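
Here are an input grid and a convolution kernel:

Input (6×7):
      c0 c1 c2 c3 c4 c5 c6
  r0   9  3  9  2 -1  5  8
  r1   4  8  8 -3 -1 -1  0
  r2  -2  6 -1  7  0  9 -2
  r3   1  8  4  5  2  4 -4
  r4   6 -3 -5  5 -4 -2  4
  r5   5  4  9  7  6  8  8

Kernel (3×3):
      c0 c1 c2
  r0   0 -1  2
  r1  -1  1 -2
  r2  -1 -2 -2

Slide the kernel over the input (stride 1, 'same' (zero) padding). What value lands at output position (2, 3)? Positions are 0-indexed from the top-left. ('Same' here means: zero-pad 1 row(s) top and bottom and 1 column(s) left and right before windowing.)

The receptive field on the zero-padded input at this output position is [8 -3 -1 / -1 7 0 / 4 5 2]. Elementwise product with the kernel and sum: -3·-1 + -1·2 + -1·-1 + 7·1 + 0·-2 + 4·-1 + 5·-2 + 2·-2.

-9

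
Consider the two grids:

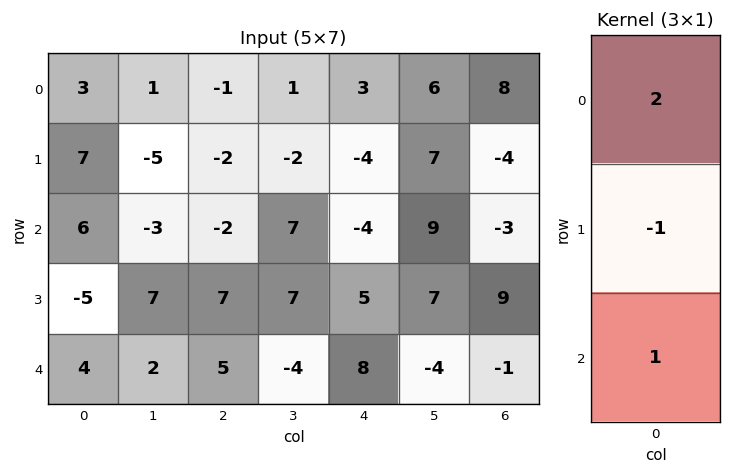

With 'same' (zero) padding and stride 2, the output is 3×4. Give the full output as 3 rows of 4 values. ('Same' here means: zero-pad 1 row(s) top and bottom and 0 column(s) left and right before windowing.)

4 -1 -7 -12
3 5 1 4
-14 9 2 19

Output[0,0]: The receptive field on the zero-padded input at this output position is [0 / 3 / 7]. Elementwise product with the kernel and sum: 0·2 + 3·-1 + 7·1.
Output[0,1]: The receptive field on the zero-padded input at this output position is [0 / -1 / -2]. Elementwise product with the kernel and sum: 0·2 + -1·-1 + -2·1.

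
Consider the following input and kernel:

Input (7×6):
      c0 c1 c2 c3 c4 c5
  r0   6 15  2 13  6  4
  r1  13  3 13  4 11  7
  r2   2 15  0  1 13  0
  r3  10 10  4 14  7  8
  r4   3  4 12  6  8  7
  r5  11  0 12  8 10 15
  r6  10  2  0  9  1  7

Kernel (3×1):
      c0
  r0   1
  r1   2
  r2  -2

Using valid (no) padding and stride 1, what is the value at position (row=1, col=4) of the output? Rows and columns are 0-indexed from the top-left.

23

The receptive field on the input at this output position is [11 / 13 / 7]. Elementwise product with the kernel and sum: 11·1 + 13·2 + 7·-2.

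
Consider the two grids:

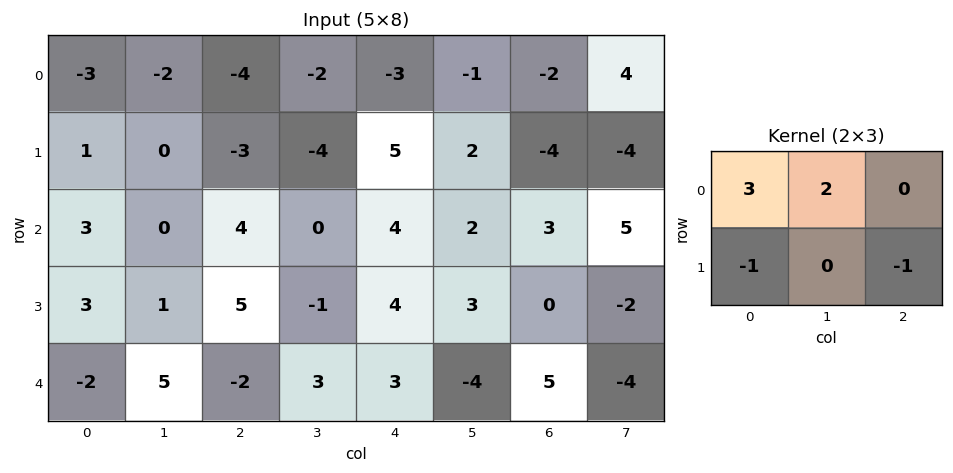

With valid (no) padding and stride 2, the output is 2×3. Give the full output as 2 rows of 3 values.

-11 -18 -12
1 3 12

Output[0,0]: The receptive field on the input at this output position is [-3 -2 -4 / 1 0 -3]. Elementwise product with the kernel and sum: -3·3 + -2·2 + 1·-1 + -3·-1.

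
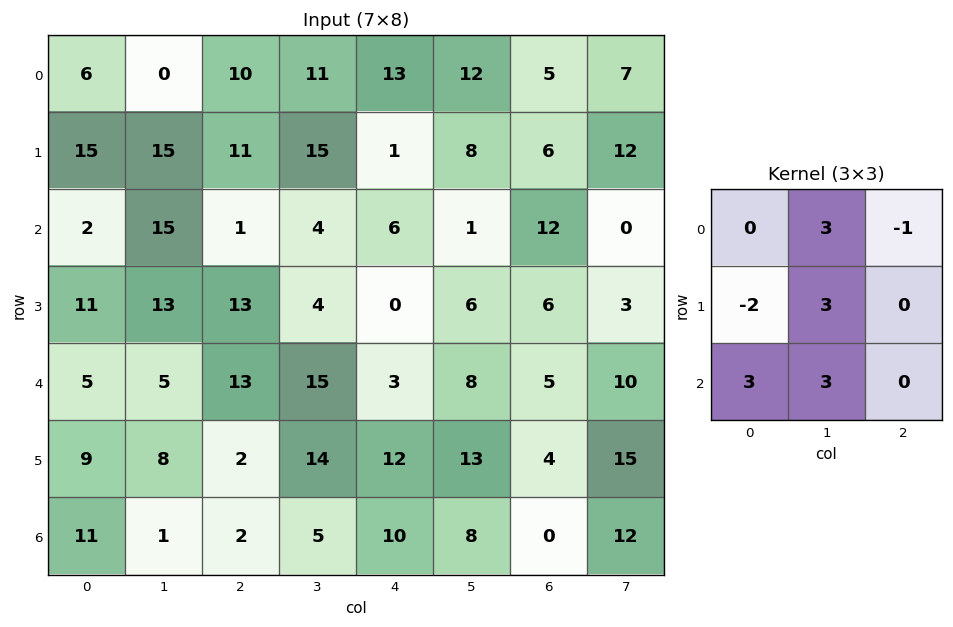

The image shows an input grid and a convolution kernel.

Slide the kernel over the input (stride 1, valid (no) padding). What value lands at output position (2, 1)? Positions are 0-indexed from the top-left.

66

The receptive field on the input at this output position is [15 1 4 / 13 13 4 / 5 13 15]. Elementwise product with the kernel and sum: 1·3 + 4·-1 + 13·-2 + 13·3 + 5·3 + 13·3.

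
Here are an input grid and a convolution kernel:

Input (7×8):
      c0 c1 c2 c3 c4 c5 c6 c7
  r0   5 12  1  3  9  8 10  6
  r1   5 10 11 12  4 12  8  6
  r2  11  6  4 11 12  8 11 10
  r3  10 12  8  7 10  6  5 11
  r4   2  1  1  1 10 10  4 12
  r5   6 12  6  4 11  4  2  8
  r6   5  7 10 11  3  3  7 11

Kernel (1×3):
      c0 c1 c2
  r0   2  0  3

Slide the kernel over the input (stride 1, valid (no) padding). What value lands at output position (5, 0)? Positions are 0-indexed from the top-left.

The receptive field on the input at this output position is [6 12 6]. Elementwise product with the kernel and sum: 6·2 + 6·3.

30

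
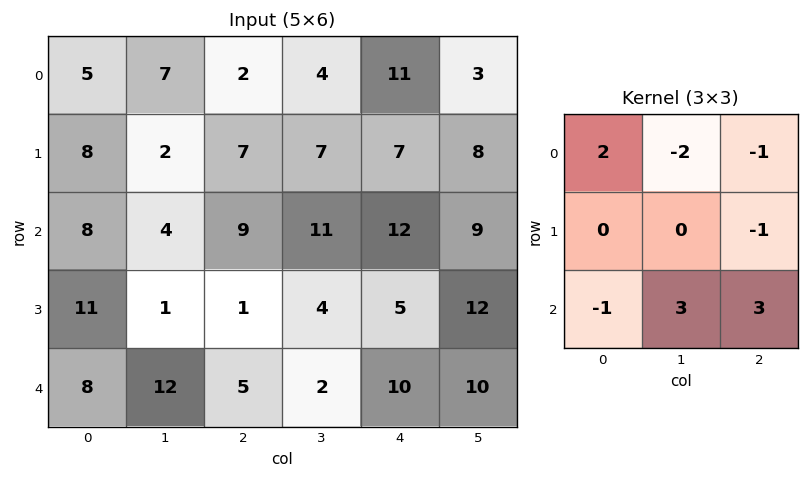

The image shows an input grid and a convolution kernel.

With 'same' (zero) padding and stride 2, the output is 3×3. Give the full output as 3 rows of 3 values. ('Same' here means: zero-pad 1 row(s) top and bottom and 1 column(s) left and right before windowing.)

23 36 35
14 -14 30
-35 -6 -24

Output[0,0]: The receptive field on the zero-padded input at this output position is [0 0 0 / 0 5 7 / 0 8 2]. Elementwise product with the kernel and sum: 0·2 + 0·-2 + 0·-1 + 7·-1 + 0·-1 + 8·3 + 2·3.
Output[0,1]: The receptive field on the zero-padded input at this output position is [0 0 0 / 7 2 4 / 2 7 7]. Elementwise product with the kernel and sum: 0·2 + 0·-2 + 0·-1 + 4·-1 + 2·-1 + 7·3 + 7·3.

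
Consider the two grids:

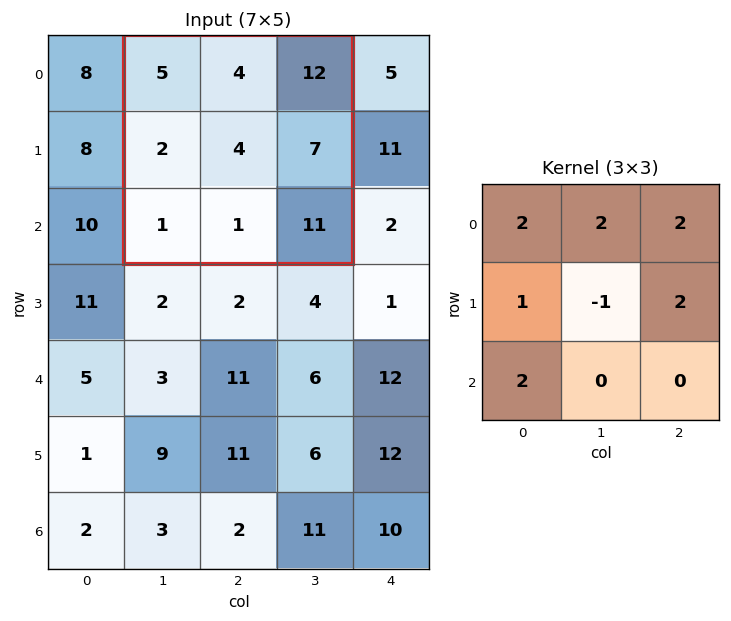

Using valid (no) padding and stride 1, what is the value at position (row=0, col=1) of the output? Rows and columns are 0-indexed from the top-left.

The receptive field on the input at this output position is [5 4 12 / 2 4 7 / 1 1 11]. Elementwise product with the kernel and sum: 5·2 + 4·2 + 12·2 + 2·1 + 4·-1 + 7·2 + 1·2.

56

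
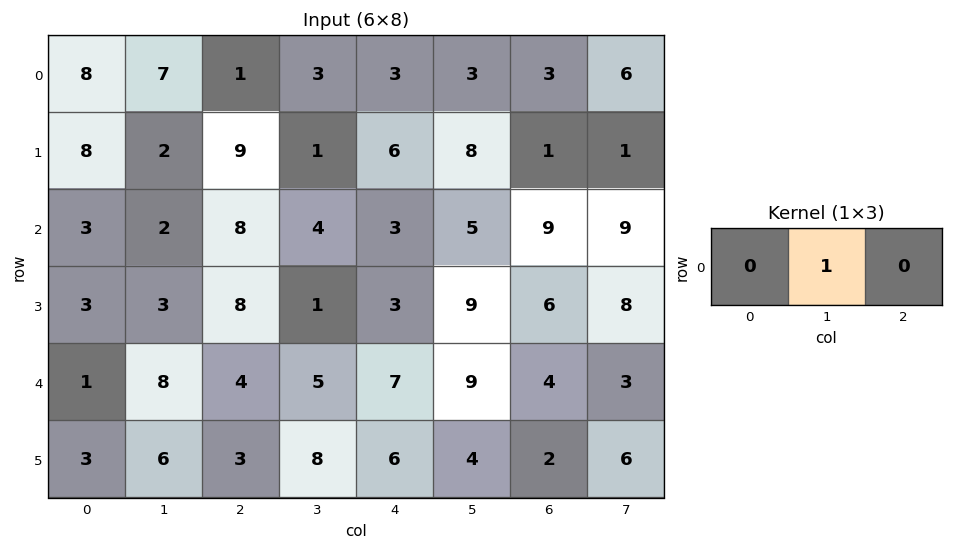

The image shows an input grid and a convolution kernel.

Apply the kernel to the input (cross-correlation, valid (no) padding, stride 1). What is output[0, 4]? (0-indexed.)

3

The receptive field on the input at this output position is [3 3 3]. Elementwise product with the kernel and sum: 3·1.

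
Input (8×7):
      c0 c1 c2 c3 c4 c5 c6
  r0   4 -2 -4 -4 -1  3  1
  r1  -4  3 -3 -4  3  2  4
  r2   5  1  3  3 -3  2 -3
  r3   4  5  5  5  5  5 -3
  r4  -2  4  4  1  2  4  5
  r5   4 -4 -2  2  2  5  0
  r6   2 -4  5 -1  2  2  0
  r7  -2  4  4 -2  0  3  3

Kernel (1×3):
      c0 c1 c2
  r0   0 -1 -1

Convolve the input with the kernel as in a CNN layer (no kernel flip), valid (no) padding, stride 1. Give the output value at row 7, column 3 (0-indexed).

-3

The receptive field on the input at this output position is [-2 0 3]. Elementwise product with the kernel and sum: 0·-1 + 3·-1.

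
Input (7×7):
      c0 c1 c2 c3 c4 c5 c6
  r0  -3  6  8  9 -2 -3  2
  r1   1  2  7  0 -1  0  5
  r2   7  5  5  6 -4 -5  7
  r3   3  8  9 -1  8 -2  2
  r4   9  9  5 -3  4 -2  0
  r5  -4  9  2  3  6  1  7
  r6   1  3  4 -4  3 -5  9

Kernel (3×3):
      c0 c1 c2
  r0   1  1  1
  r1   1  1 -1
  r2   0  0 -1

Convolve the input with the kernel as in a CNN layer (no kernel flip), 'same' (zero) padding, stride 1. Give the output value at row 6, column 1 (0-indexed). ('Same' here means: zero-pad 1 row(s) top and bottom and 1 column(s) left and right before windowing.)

The receptive field on the zero-padded input at this output position is [-4 9 2 / 1 3 4 / 0 0 0]. Elementwise product with the kernel and sum: -4·1 + 9·1 + 2·1 + 1·1 + 3·1 + 4·-1 + 0·-1.

7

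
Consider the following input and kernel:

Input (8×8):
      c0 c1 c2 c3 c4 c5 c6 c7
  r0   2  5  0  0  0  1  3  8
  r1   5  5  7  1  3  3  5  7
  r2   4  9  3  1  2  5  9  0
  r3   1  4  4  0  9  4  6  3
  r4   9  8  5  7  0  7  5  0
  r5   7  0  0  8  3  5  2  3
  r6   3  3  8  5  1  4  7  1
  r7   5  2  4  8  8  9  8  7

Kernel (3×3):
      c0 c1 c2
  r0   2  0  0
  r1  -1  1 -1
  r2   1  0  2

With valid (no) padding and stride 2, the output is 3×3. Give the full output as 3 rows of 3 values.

7 -2 15
26 -2 3
30 25 15

Output[0,0]: The receptive field on the input at this output position is [2 5 0 / 5 5 7 / 4 9 3]. Elementwise product with the kernel and sum: 2·2 + 5·-1 + 5·1 + 7·-1 + 4·1 + 3·2.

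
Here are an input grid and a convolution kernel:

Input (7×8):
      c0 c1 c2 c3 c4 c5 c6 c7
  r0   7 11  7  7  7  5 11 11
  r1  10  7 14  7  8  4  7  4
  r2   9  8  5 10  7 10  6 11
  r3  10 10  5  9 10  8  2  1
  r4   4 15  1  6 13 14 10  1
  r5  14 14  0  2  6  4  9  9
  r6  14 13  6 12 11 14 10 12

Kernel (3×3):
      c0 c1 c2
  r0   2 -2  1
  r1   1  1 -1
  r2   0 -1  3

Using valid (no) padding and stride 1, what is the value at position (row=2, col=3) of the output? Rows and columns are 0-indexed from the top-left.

The receptive field on the input at this output position is [10 7 10 / 9 10 8 / 6 13 14]. Elementwise product with the kernel and sum: 10·2 + 7·-2 + 10·1 + 9·1 + 10·1 + 8·-1 + 13·-1 + 14·3.

56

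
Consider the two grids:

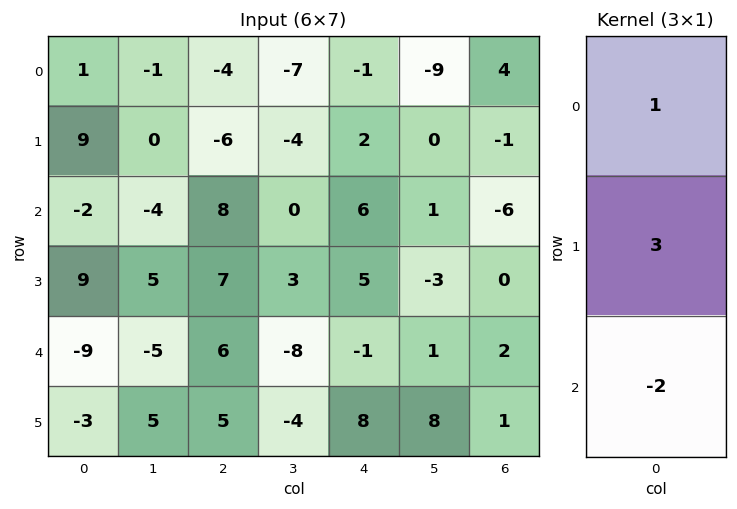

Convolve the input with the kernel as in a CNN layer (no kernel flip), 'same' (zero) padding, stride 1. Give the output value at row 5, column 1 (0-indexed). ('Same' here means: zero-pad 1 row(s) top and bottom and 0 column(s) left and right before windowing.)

10

The receptive field on the zero-padded input at this output position is [-5 / 5 / 0]. Elementwise product with the kernel and sum: -5·1 + 5·3 + 0·-2.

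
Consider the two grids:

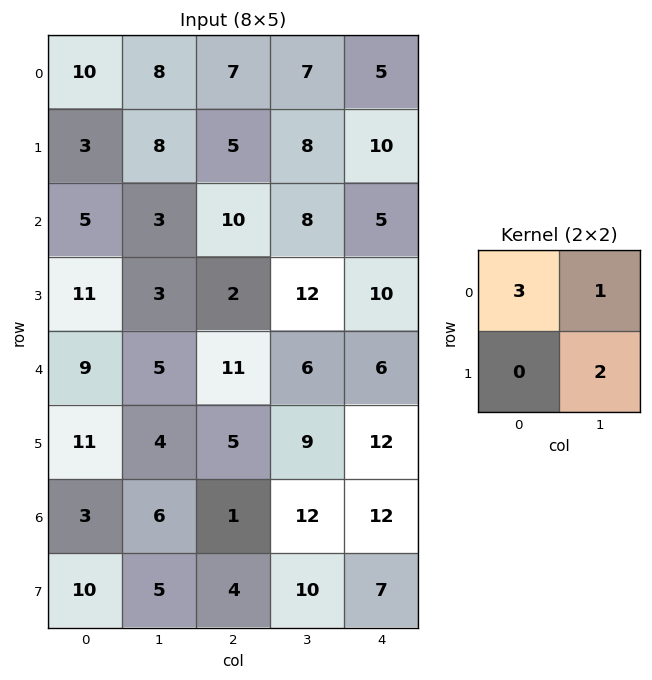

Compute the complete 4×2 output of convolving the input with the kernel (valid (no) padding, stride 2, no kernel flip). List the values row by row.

Output[0,0]: The receptive field on the input at this output position is [10 8 / 3 8]. Elementwise product with the kernel and sum: 10·3 + 8·1 + 8·2.
Output[0,1]: The receptive field on the input at this output position is [7 7 / 5 8]. Elementwise product with the kernel and sum: 7·3 + 7·1 + 8·2.

54 44
24 62
40 57
25 35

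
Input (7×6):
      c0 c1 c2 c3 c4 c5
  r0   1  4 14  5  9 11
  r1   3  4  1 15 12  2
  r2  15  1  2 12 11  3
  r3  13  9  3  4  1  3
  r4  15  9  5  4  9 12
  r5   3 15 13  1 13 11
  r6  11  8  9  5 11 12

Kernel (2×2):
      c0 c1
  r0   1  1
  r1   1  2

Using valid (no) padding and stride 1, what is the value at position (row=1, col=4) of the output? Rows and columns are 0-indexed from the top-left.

31

The receptive field on the input at this output position is [12 2 / 11 3]. Elementwise product with the kernel and sum: 12·1 + 2·1 + 11·1 + 3·2.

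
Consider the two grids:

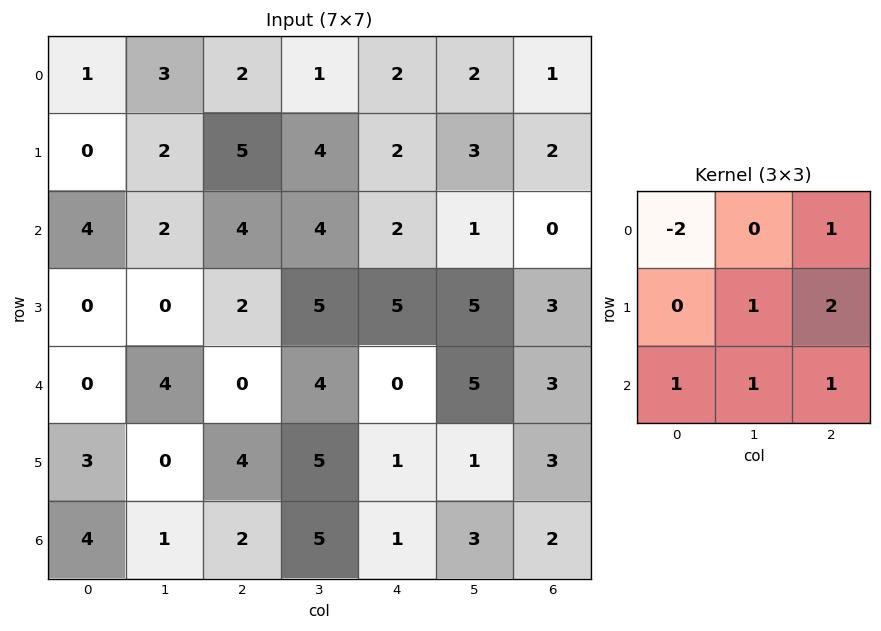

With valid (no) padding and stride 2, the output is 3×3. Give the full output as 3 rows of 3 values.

22 16 7
4 13 15
15 15 16

Output[0,0]: The receptive field on the input at this output position is [1 3 2 / 0 2 5 / 4 2 4]. Elementwise product with the kernel and sum: 1·-2 + 2·1 + 2·1 + 5·2 + 4·1 + 2·1 + 4·1.
Output[0,1]: The receptive field on the input at this output position is [2 1 2 / 5 4 2 / 4 4 2]. Elementwise product with the kernel and sum: 2·-2 + 2·1 + 4·1 + 2·2 + 4·1 + 4·1 + 2·1.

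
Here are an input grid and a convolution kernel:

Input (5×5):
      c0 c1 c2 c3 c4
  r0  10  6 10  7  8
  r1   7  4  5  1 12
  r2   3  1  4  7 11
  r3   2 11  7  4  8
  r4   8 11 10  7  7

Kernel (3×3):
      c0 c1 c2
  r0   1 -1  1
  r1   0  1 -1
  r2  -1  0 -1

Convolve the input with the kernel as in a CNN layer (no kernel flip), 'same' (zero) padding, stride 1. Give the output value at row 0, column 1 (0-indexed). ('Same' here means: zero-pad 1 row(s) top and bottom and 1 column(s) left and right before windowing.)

The receptive field on the zero-padded input at this output position is [0 0 0 / 10 6 10 / 7 4 5]. Elementwise product with the kernel and sum: 0·1 + 0·-1 + 0·1 + 6·1 + 10·-1 + 7·-1 + 5·-1.

-16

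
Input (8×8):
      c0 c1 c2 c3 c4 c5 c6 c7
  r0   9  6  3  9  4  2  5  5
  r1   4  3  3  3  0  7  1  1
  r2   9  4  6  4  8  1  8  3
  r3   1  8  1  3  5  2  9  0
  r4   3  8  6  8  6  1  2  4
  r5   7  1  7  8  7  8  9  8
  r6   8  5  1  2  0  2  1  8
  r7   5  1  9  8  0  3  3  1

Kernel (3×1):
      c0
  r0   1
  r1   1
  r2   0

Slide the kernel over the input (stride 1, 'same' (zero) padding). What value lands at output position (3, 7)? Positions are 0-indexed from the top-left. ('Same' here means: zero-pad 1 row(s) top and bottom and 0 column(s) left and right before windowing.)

The receptive field on the zero-padded input at this output position is [3 / 0 / 4]. Elementwise product with the kernel and sum: 3·1 + 0·1.

3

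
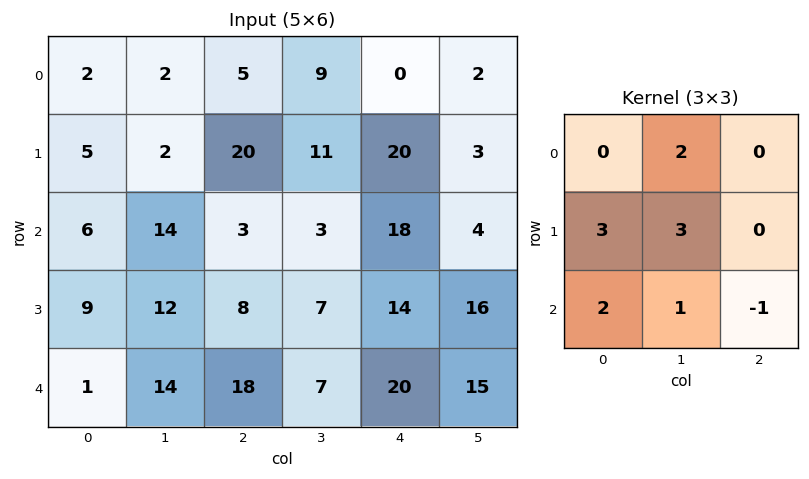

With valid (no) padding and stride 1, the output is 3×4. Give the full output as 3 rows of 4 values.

48 104 102 113
86 116 49 115
89 105 74 118

Output[0,0]: The receptive field on the input at this output position is [2 2 5 / 5 2 20 / 6 14 3]. Elementwise product with the kernel and sum: 2·2 + 5·3 + 2·3 + 6·2 + 14·1 + 3·-1.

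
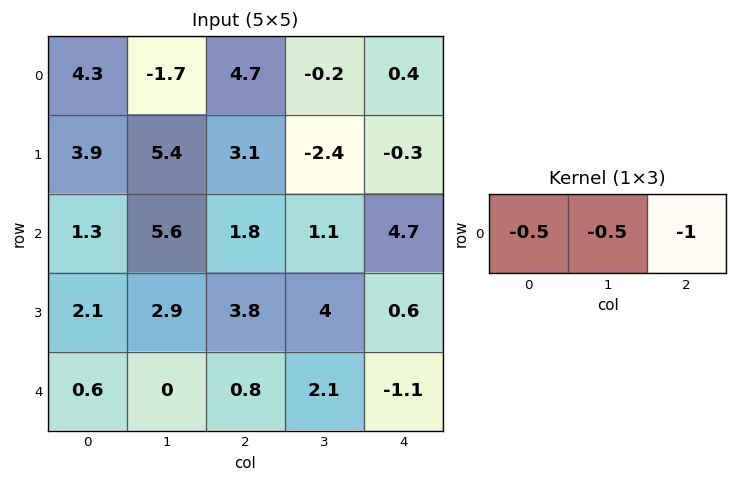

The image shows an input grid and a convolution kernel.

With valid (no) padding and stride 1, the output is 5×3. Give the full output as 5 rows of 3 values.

Output[0,0]: The receptive field on the input at this output position is [4.3 -1.7 4.7]. Elementwise product with the kernel and sum: 4.3·-0.5 + -1.7·-0.5 + 4.7·-1.

-6 -1.3 -2.65
-7.75 -1.85 -0.05
-5.25 -4.8 -6.15
-6.3 -7.35 -4.5
-1.1 -2.5 -0.35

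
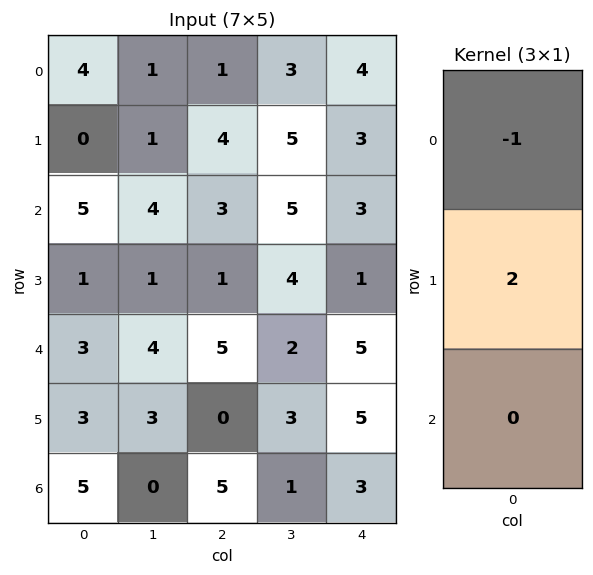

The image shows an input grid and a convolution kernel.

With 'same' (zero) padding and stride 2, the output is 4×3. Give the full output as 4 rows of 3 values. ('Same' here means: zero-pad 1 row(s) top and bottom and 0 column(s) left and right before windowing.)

Output[0,0]: The receptive field on the zero-padded input at this output position is [0 / 4 / 0]. Elementwise product with the kernel and sum: 0·-1 + 4·2.
Output[0,1]: The receptive field on the zero-padded input at this output position is [0 / 1 / 4]. Elementwise product with the kernel and sum: 0·-1 + 1·2.

8 2 8
10 2 3
5 9 9
7 10 1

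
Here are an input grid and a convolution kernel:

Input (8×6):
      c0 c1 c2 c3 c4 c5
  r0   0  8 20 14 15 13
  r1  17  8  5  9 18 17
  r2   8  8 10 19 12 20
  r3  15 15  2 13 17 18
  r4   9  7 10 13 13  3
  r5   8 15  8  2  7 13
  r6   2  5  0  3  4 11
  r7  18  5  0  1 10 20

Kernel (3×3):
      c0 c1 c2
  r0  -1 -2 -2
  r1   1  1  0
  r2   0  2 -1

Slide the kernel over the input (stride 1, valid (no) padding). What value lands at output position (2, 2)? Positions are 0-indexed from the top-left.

-44

The receptive field on the input at this output position is [10 19 12 / 2 13 17 / 10 13 13]. Elementwise product with the kernel and sum: 10·-1 + 19·-2 + 12·-2 + 2·1 + 13·1 + 13·2 + 13·-1.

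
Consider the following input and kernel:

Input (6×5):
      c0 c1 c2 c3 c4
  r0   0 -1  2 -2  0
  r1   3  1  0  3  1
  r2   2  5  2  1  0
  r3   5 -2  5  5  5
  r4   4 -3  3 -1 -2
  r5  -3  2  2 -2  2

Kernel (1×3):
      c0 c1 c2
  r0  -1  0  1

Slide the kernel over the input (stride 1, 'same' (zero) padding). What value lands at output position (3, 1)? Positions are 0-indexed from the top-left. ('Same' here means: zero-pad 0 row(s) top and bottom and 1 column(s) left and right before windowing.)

0

The receptive field on the zero-padded input at this output position is [5 -2 5]. Elementwise product with the kernel and sum: 5·-1 + 5·1.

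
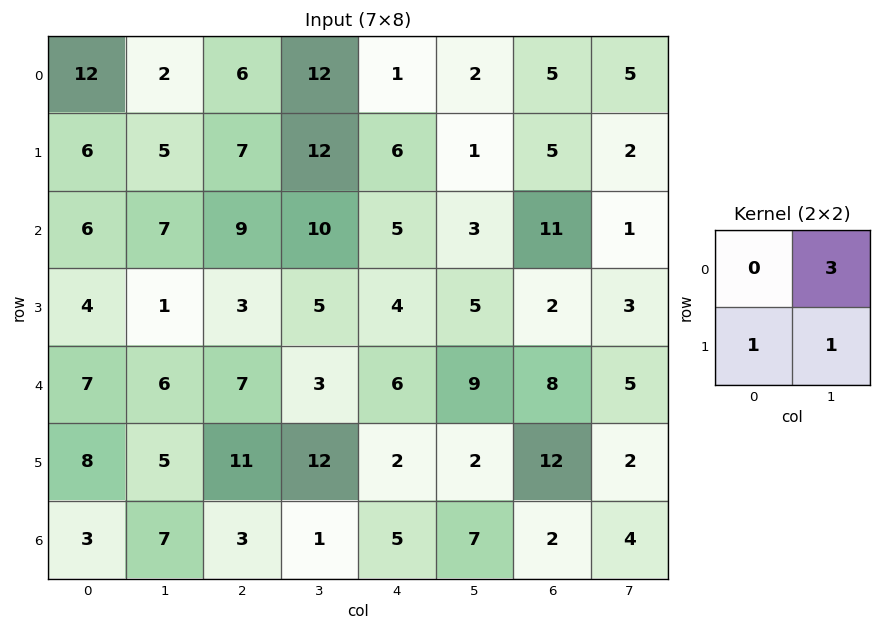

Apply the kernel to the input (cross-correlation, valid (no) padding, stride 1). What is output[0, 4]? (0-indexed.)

13

The receptive field on the input at this output position is [1 2 / 6 1]. Elementwise product with the kernel and sum: 2·3 + 6·1 + 1·1.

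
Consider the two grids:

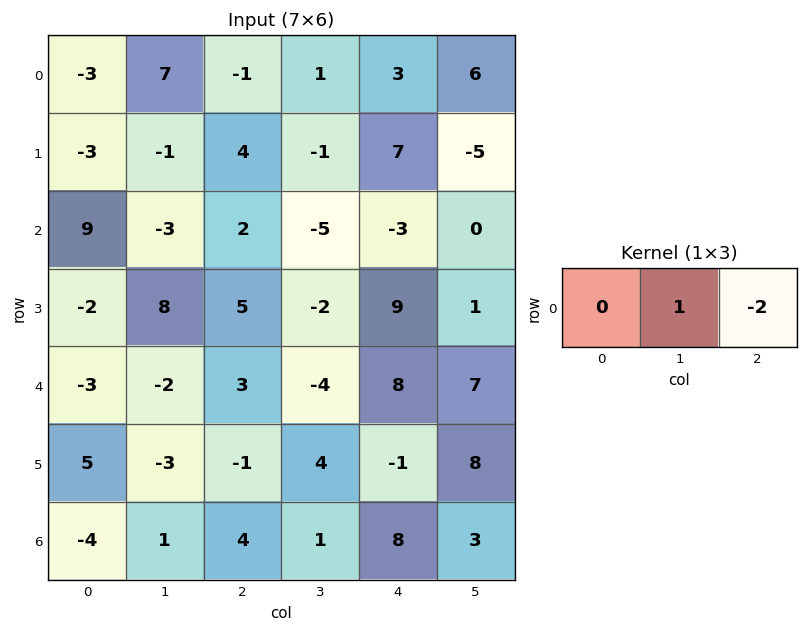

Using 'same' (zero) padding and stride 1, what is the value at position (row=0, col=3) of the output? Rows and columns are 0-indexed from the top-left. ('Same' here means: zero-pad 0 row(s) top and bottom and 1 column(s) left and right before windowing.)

The receptive field on the zero-padded input at this output position is [-1 1 3]. Elementwise product with the kernel and sum: 1·1 + 3·-2.

-5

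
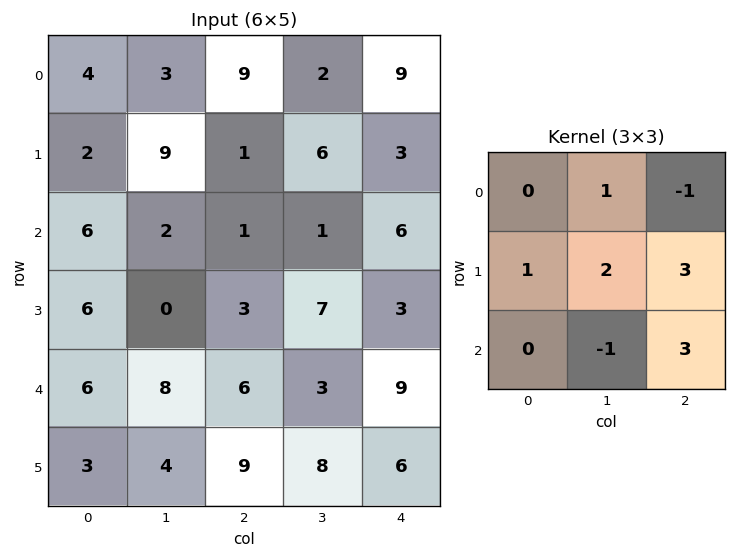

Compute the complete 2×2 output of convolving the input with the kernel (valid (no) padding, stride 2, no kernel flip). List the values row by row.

Output[0,0]: The receptive field on the input at this output position is [4 3 9 / 2 9 1 / 6 2 1]. Elementwise product with the kernel and sum: 3·1 + 9·-1 + 2·1 + 9·2 + 1·3 + 2·-1 + 1·3.

18 32
26 45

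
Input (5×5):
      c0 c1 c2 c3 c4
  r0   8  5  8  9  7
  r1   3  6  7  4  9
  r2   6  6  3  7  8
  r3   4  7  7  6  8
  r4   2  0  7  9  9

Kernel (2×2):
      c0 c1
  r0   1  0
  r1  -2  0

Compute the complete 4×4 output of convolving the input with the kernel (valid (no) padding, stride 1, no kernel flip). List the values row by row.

2 -7 -6 1
-9 -6 1 -10
-2 -8 -11 -5
0 7 -7 -12

Output[0,0]: The receptive field on the input at this output position is [8 5 / 3 6]. Elementwise product with the kernel and sum: 8·1 + 3·-2.
Output[0,1]: The receptive field on the input at this output position is [5 8 / 6 7]. Elementwise product with the kernel and sum: 5·1 + 6·-2.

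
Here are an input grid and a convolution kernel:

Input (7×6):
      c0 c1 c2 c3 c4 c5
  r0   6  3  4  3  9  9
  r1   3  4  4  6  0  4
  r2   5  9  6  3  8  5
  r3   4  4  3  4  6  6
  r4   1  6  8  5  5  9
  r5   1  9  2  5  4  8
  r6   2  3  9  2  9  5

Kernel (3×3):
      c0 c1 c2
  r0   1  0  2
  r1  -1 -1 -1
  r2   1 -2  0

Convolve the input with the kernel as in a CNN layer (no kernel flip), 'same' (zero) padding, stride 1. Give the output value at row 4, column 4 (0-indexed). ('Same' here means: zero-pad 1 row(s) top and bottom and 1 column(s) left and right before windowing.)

-6

The receptive field on the zero-padded input at this output position is [4 6 6 / 5 5 9 / 5 4 8]. Elementwise product with the kernel and sum: 4·1 + 6·2 + 5·-1 + 5·-1 + 9·-1 + 5·1 + 4·-2.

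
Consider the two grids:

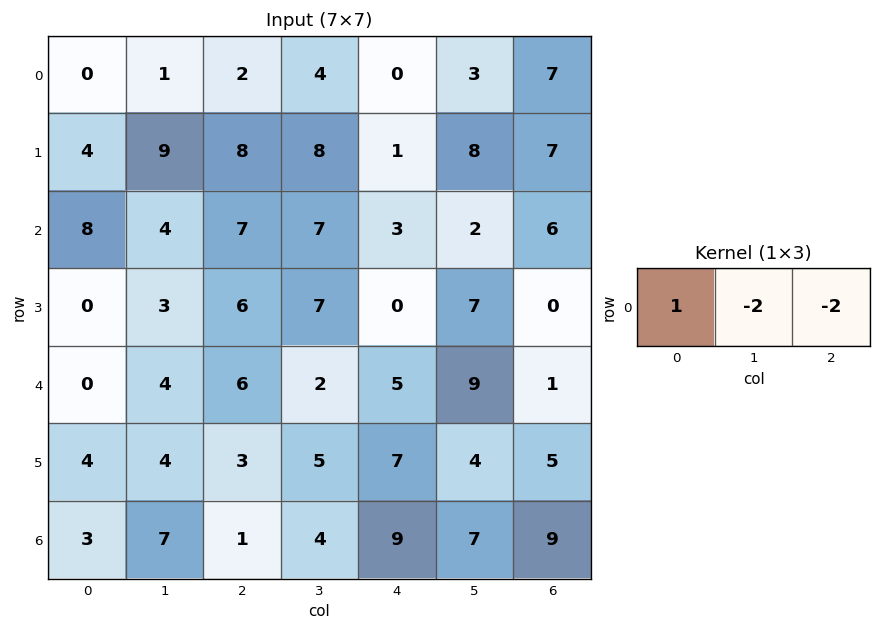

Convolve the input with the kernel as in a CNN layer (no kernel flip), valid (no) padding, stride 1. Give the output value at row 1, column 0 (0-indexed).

-30

The receptive field on the input at this output position is [4 9 8]. Elementwise product with the kernel and sum: 4·1 + 9·-2 + 8·-2.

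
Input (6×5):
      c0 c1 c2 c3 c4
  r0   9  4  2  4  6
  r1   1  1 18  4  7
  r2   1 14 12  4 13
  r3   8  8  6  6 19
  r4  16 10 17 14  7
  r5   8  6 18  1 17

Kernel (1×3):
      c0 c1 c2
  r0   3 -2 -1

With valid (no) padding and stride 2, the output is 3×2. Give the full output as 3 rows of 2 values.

Output[0,0]: The receptive field on the input at this output position is [9 4 2]. Elementwise product with the kernel and sum: 9·3 + 4·-2 + 2·-1.

17 -8
-37 15
11 16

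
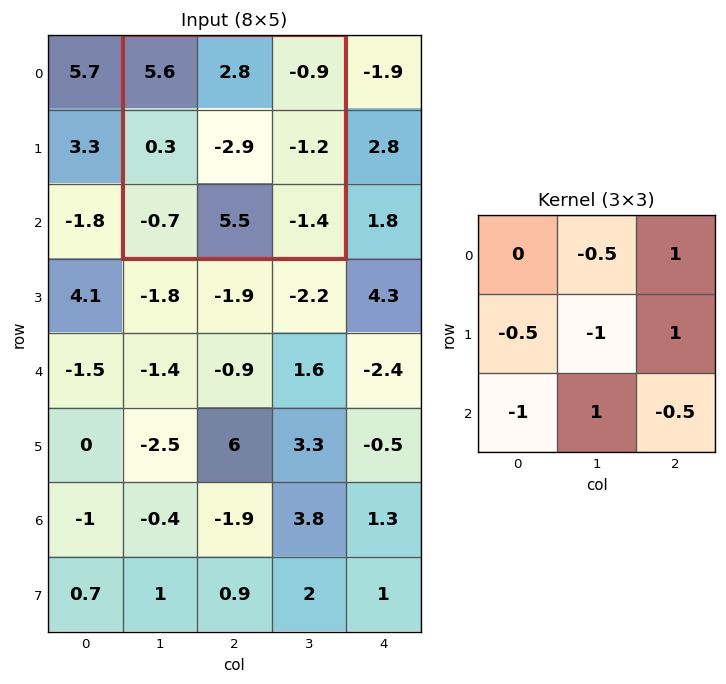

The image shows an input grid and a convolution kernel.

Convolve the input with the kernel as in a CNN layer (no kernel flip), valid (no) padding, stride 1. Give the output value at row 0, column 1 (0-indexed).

The receptive field on the input at this output position is [5.6 2.8 -0.9 / 0.3 -2.9 -1.2 / -0.7 5.5 -1.4]. Elementwise product with the kernel and sum: 2.8·-0.5 + -0.9·1 + 0.3·-0.5 + -2.9·-1 + -1.2·1 + -0.7·-1 + 5.5·1 + -1.4·-0.5.

6.15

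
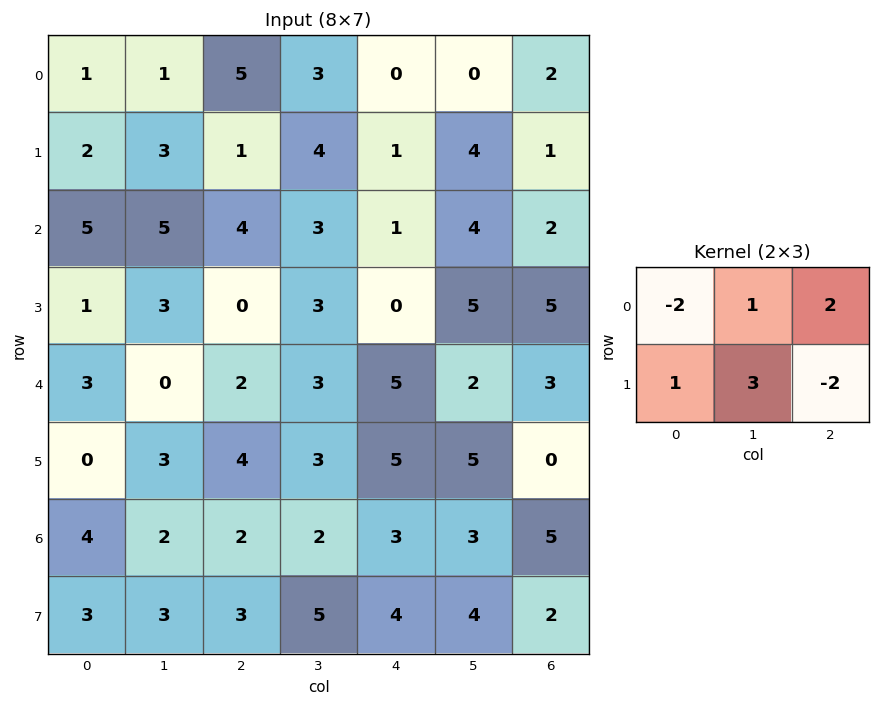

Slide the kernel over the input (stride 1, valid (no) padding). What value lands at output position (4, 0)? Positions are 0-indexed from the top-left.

-1

The receptive field on the input at this output position is [3 0 2 / 0 3 4]. Elementwise product with the kernel and sum: 3·-2 + 0·1 + 2·2 + 0·1 + 3·3 + 4·-2.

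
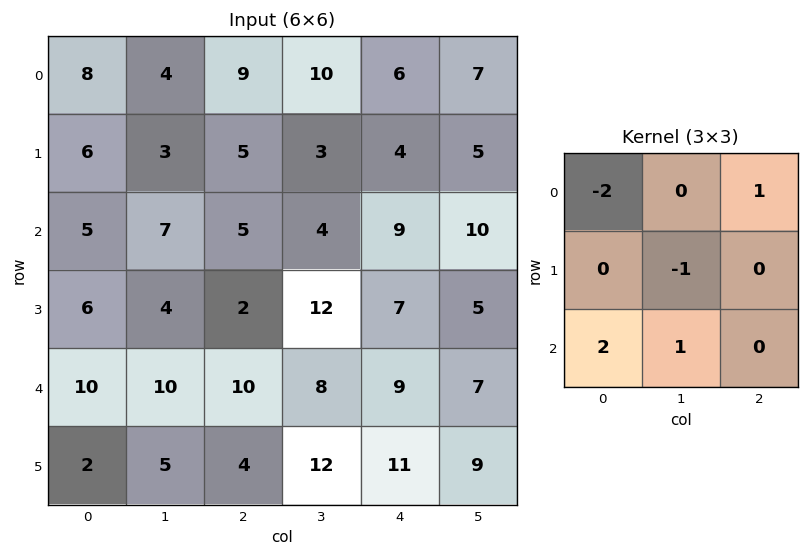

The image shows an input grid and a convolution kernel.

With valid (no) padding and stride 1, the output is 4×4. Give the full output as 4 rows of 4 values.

Output[0,0]: The receptive field on the input at this output position is [8 4 9 / 6 3 5 / 5 7 5]. Elementwise product with the kernel and sum: 8·-2 + 9·1 + 3·-1 + 5·2 + 7·1.
Output[0,1]: The receptive field on the input at this output position is [4 9 10 / 3 5 3 / 7 5 4]. Elementwise product with the kernel and sum: 4·-2 + 10·1 + 5·-1 + 7·2 + 5·1.

7 16 -1 0
2 2 6 21
21 18 15 20
-11 8 15 7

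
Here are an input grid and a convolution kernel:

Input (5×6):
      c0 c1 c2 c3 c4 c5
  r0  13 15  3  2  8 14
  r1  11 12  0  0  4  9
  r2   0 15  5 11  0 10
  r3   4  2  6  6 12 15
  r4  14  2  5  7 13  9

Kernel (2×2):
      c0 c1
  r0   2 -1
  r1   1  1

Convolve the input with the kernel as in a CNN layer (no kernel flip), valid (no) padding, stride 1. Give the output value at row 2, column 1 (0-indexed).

The receptive field on the input at this output position is [15 5 / 2 6]. Elementwise product with the kernel and sum: 15·2 + 5·-1 + 2·1 + 6·1.

33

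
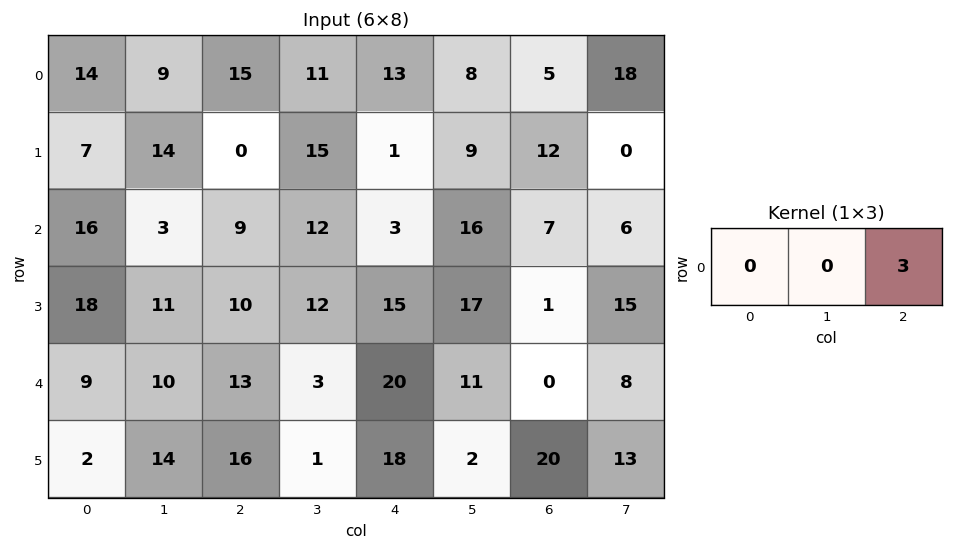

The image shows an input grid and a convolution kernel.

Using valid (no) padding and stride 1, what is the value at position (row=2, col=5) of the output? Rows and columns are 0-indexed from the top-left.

The receptive field on the input at this output position is [16 7 6]. Elementwise product with the kernel and sum: 6·3.

18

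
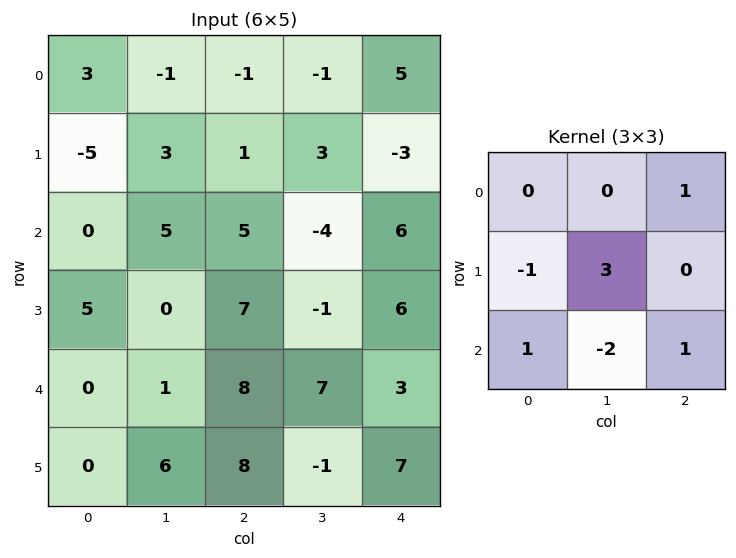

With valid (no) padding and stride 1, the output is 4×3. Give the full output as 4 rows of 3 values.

Output[0,0]: The receptive field on the input at this output position is [3 -1 -1 / -5 3 1 / 0 5 5]. Elementwise product with the kernel and sum: -1·1 + -5·-1 + 3·3 + 0·1 + 5·-2 + 5·1.

8 -10 32
28 -2 -5
6 9 -7
6 11 36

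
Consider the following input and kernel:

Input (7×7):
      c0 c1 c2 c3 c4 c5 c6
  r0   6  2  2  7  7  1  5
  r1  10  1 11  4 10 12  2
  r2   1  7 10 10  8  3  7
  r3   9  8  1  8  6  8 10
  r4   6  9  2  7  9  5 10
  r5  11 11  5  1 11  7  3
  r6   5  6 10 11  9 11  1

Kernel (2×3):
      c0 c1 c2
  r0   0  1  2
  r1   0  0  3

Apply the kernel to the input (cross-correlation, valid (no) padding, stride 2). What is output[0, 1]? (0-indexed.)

The receptive field on the input at this output position is [2 7 7 / 11 4 10]. Elementwise product with the kernel and sum: 7·1 + 7·2 + 10·3.

51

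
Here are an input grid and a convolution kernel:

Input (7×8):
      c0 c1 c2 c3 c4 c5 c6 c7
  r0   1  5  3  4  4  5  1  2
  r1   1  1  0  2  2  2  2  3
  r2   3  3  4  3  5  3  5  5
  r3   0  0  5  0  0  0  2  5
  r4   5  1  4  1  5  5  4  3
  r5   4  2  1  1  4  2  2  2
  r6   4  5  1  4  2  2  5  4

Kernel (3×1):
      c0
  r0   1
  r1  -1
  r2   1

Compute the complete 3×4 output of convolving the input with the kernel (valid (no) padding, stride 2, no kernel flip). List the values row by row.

3 7 7 4
8 3 10 7
5 4 3 7

Output[0,0]: The receptive field on the input at this output position is [1 / 1 / 3]. Elementwise product with the kernel and sum: 1·1 + 1·-1 + 3·1.
Output[0,1]: The receptive field on the input at this output position is [3 / 0 / 4]. Elementwise product with the kernel and sum: 3·1 + 0·-1 + 4·1.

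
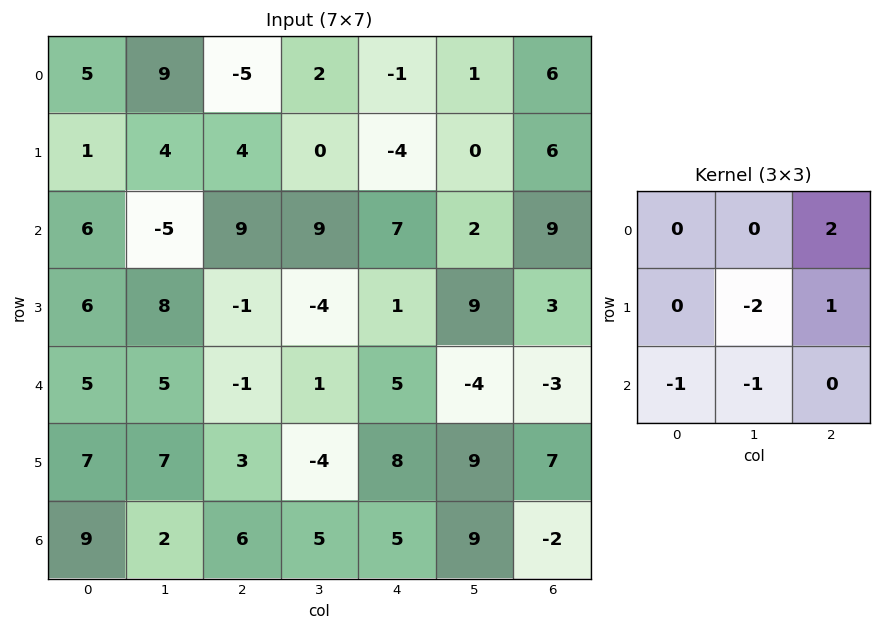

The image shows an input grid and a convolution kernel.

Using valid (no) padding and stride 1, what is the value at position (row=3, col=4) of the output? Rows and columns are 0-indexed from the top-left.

The receptive field on the input at this output position is [1 9 3 / 5 -4 -3 / 8 9 7]. Elementwise product with the kernel and sum: 3·2 + -4·-2 + -3·1 + 8·-1 + 9·-1.

-6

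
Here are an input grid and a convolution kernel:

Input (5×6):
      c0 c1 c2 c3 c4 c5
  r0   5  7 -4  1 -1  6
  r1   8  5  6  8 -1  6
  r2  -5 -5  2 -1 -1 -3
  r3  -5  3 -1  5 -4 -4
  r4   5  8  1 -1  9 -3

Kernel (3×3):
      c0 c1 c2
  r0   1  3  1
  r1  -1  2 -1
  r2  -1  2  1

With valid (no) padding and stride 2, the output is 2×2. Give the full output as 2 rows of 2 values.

15 4
6 19

Output[0,0]: The receptive field on the input at this output position is [5 7 -4 / 8 5 6 / -5 -5 2]. Elementwise product with the kernel and sum: 5·1 + 7·3 + -4·1 + 8·-1 + 5·2 + 6·-1 + -5·-1 + -5·2 + 2·1.
Output[0,1]: The receptive field on the input at this output position is [-4 1 -1 / 6 8 -1 / 2 -1 -1]. Elementwise product with the kernel and sum: -4·1 + 1·3 + -1·1 + 6·-1 + 8·2 + -1·-1 + 2·-1 + -1·2 + -1·1.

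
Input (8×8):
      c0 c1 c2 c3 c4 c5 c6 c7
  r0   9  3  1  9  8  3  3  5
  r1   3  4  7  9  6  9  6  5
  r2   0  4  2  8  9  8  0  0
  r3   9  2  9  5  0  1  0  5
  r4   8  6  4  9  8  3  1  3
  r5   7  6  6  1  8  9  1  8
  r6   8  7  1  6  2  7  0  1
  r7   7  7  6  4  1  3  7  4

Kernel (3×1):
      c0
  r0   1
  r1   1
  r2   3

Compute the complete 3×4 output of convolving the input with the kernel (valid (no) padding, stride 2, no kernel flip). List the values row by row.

Output[0,0]: The receptive field on the input at this output position is [9 / 3 / 0]. Elementwise product with the kernel and sum: 9·1 + 3·1 + 0·3.
Output[0,1]: The receptive field on the input at this output position is [1 / 7 / 2]. Elementwise product with the kernel and sum: 1·1 + 7·1 + 2·3.

12 14 41 9
33 23 33 3
39 13 22 2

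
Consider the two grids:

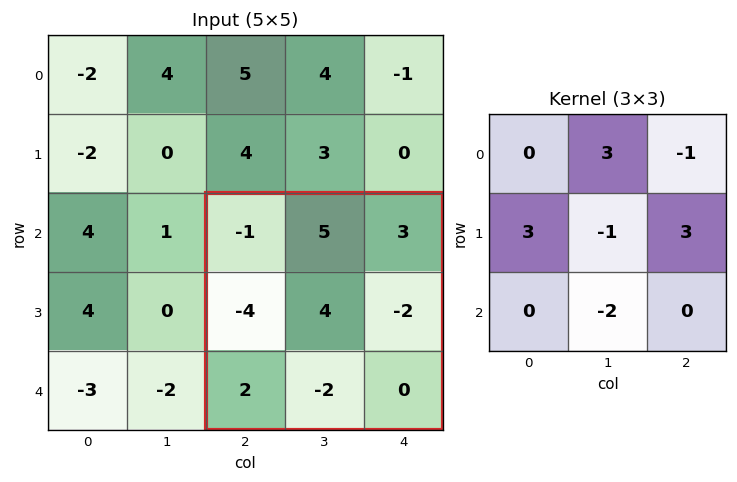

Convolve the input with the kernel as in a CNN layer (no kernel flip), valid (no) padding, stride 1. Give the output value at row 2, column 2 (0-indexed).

-6

The receptive field on the input at this output position is [-1 5 3 / -4 4 -2 / 2 -2 0]. Elementwise product with the kernel and sum: 5·3 + 3·-1 + -4·3 + 4·-1 + -2·3 + -2·-2.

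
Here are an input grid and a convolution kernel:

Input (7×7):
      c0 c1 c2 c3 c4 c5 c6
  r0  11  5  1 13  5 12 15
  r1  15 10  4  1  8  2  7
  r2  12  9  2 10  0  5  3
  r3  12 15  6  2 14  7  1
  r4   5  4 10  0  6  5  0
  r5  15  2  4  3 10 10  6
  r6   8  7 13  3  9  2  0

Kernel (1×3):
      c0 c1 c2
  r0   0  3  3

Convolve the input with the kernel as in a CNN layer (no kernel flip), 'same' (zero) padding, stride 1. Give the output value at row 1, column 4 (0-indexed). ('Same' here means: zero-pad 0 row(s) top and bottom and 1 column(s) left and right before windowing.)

30

The receptive field on the zero-padded input at this output position is [1 8 2]. Elementwise product with the kernel and sum: 8·3 + 2·3.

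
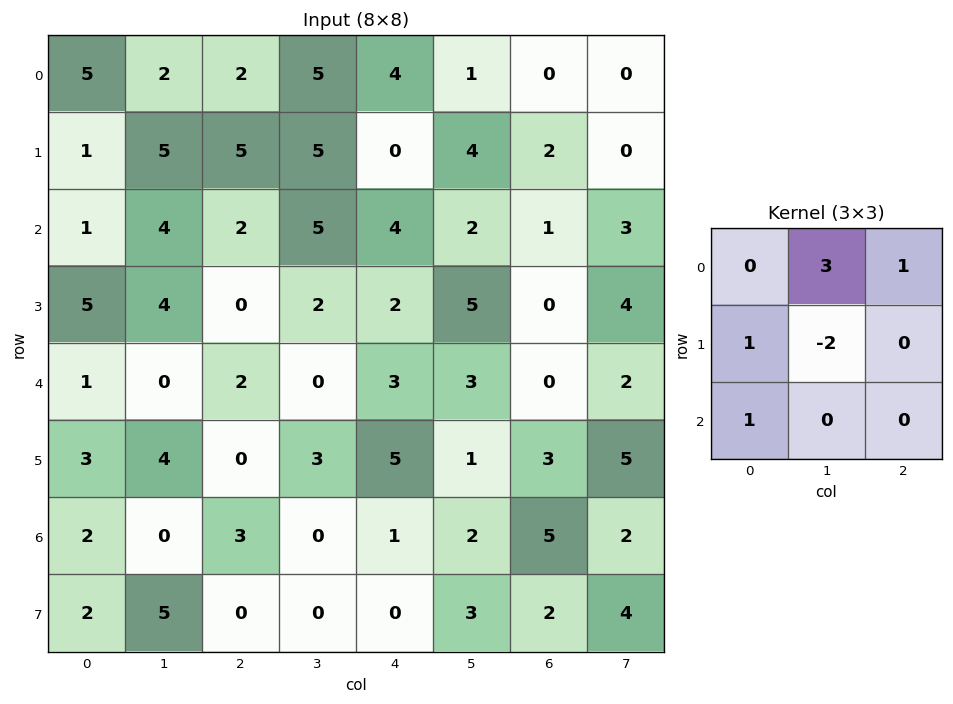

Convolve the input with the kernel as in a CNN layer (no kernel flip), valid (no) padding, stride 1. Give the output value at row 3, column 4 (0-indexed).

The receptive field on the input at this output position is [2 5 0 / 3 3 0 / 5 1 3]. Elementwise product with the kernel and sum: 5·3 + 0·1 + 3·1 + 3·-2 + 5·1.

17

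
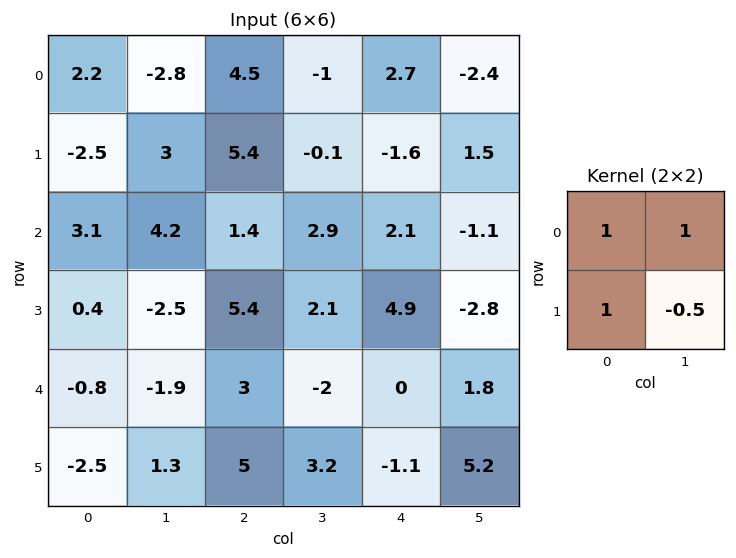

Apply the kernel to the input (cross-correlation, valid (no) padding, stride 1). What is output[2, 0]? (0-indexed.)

8.95

The receptive field on the input at this output position is [3.1 4.2 / 0.4 -2.5]. Elementwise product with the kernel and sum: 3.1·1 + 4.2·1 + 0.4·1 + -2.5·-0.5.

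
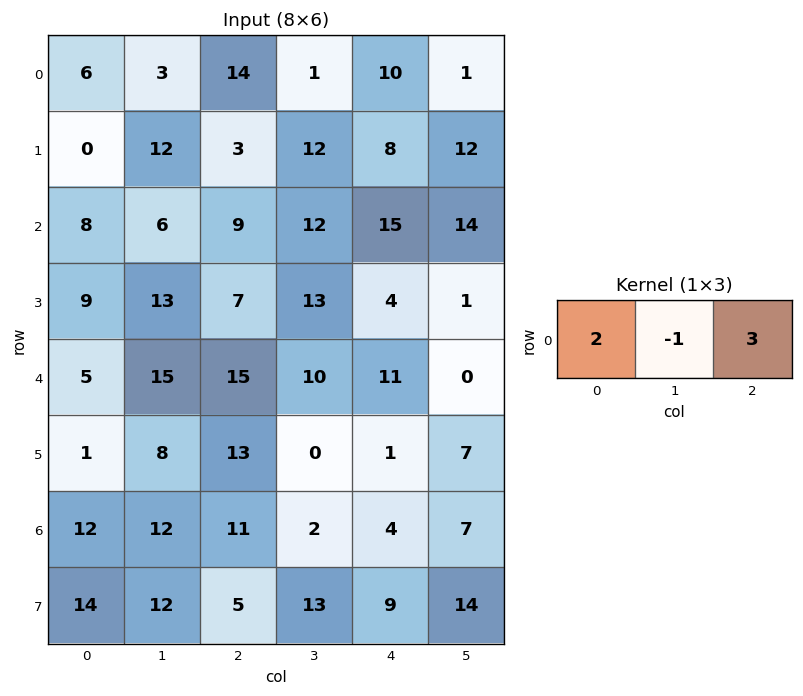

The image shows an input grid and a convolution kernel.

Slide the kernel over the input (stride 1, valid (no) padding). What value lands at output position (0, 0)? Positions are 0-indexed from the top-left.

51

The receptive field on the input at this output position is [6 3 14]. Elementwise product with the kernel and sum: 6·2 + 3·-1 + 14·3.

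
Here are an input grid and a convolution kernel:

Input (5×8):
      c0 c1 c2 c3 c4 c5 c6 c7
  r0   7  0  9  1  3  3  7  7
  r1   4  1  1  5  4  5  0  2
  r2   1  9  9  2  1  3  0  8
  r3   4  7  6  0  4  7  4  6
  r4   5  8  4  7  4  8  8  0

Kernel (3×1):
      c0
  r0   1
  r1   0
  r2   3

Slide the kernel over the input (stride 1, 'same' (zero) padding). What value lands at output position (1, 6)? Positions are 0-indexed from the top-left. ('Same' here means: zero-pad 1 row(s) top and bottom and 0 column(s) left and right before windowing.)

7

The receptive field on the zero-padded input at this output position is [7 / 0 / 0]. Elementwise product with the kernel and sum: 7·1 + 0·3.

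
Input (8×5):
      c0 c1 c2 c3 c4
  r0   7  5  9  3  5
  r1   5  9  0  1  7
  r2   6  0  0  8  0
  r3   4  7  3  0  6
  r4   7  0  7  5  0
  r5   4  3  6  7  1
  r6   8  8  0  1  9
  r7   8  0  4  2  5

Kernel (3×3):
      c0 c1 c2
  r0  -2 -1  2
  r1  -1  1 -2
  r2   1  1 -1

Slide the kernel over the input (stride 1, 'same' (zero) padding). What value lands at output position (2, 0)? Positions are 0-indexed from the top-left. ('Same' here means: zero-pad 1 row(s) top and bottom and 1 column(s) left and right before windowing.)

16

The receptive field on the zero-padded input at this output position is [0 5 9 / 0 6 0 / 0 4 7]. Elementwise product with the kernel and sum: 0·-2 + 5·-1 + 9·2 + 0·-1 + 6·1 + 0·-2 + 0·1 + 4·1 + 7·-1.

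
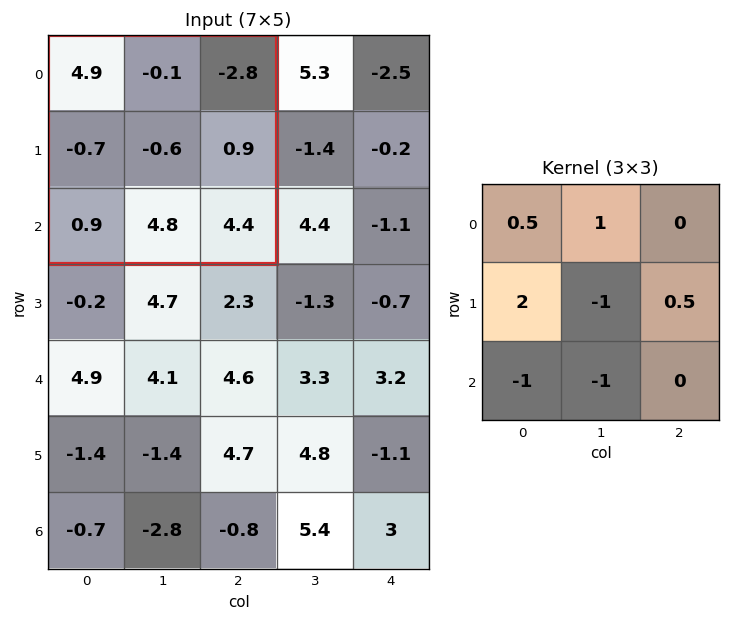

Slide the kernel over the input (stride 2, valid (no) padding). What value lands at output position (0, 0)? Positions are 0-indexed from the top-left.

The receptive field on the input at this output position is [4.9 -0.1 -2.8 / -0.7 -0.6 0.9 / 0.9 4.8 4.4]. Elementwise product with the kernel and sum: 4.9·0.5 + -0.1·1 + -0.7·2 + -0.6·-1 + 0.9·0.5 + 0.9·-1 + 4.8·-1.

-3.7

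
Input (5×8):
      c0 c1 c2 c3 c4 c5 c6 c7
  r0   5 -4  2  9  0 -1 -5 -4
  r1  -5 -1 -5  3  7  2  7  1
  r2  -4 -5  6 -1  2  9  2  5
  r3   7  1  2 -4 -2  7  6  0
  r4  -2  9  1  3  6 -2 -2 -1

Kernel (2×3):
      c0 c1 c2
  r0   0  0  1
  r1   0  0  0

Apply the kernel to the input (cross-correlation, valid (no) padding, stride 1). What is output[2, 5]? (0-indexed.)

5

The receptive field on the input at this output position is [9 2 5 / 7 6 0]. Elementwise product with the kernel and sum: 5·1.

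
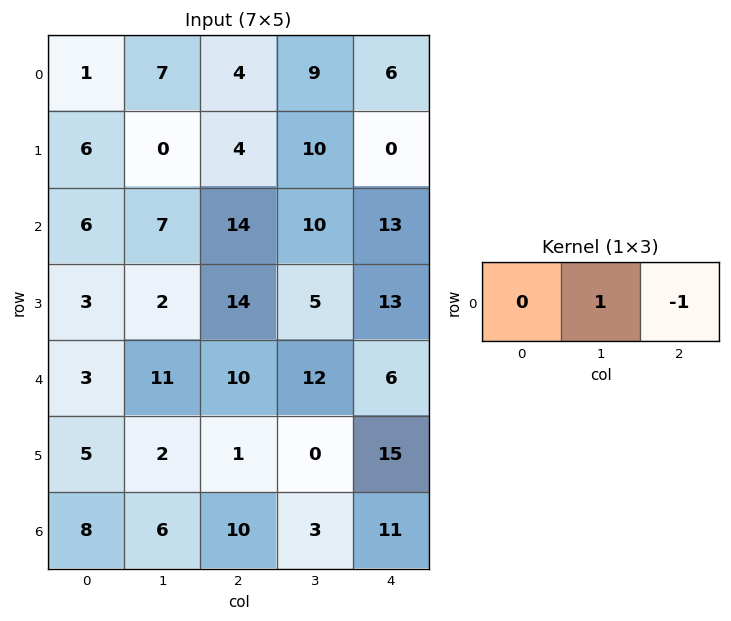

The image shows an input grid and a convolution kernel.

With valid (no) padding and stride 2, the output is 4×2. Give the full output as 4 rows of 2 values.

3 3
-7 -3
1 6
-4 -8

Output[0,0]: The receptive field on the input at this output position is [1 7 4]. Elementwise product with the kernel and sum: 7·1 + 4·-1.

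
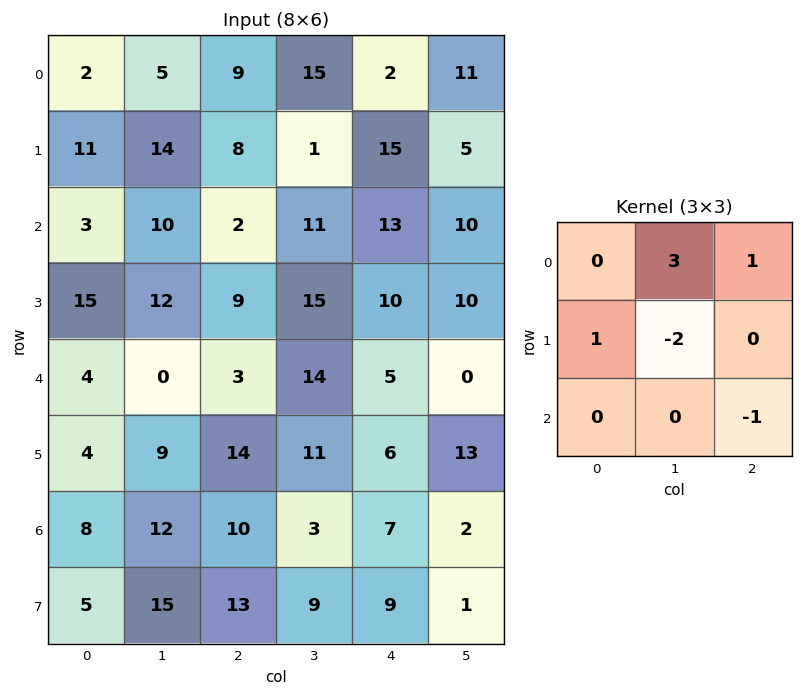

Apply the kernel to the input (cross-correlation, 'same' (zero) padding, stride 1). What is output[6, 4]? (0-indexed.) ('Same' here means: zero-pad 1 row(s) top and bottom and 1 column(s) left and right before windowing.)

19

The receptive field on the zero-padded input at this output position is [11 6 13 / 3 7 2 / 9 9 1]. Elementwise product with the kernel and sum: 6·3 + 13·1 + 3·1 + 7·-2 + 1·-1.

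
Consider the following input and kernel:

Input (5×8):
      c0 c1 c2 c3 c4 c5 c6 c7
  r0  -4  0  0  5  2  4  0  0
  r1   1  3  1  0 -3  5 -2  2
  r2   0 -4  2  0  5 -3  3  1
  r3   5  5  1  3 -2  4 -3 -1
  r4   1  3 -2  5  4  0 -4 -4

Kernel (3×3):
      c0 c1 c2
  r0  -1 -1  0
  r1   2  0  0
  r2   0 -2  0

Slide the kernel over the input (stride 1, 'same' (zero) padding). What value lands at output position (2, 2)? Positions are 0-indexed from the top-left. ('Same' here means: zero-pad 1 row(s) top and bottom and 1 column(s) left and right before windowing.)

The receptive field on the zero-padded input at this output position is [3 1 0 / -4 2 0 / 5 1 3]. Elementwise product with the kernel and sum: 3·-1 + 1·-1 + -4·2 + 1·-2.

-14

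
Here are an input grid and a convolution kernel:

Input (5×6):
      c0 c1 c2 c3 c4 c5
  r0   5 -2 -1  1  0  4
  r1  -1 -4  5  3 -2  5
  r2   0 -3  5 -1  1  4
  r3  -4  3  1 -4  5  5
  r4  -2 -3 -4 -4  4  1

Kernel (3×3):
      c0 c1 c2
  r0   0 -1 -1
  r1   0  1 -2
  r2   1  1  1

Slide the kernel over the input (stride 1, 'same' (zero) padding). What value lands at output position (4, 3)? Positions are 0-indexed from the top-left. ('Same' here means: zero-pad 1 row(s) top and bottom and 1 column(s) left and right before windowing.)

-13

The receptive field on the zero-padded input at this output position is [1 -4 5 / -4 -4 4 / 0 0 0]. Elementwise product with the kernel and sum: -4·-1 + 5·-1 + -4·1 + 4·-2 + 0·1 + 0·1 + 0·1.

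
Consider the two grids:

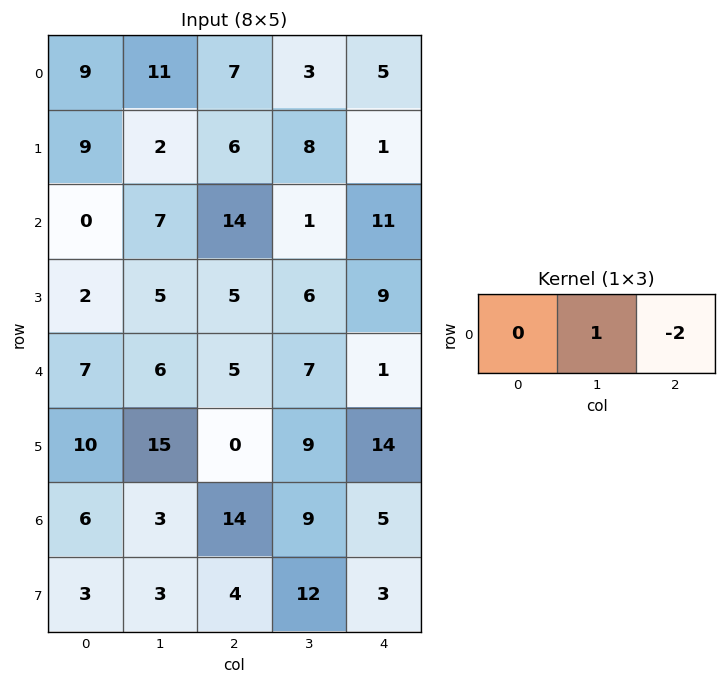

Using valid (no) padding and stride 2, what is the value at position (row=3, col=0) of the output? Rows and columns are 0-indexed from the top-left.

-25

The receptive field on the input at this output position is [6 3 14]. Elementwise product with the kernel and sum: 3·1 + 14·-2.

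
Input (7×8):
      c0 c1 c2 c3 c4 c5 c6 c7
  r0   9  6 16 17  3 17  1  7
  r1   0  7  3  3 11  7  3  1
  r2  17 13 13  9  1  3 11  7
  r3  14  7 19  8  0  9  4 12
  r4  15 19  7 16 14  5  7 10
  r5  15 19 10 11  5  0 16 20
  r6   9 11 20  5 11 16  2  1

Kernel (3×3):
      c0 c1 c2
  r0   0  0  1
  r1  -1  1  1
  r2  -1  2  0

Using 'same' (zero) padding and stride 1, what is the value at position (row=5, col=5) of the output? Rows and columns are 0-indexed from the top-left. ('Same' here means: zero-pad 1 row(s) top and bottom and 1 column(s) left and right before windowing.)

39

The receptive field on the zero-padded input at this output position is [14 5 7 / 5 0 16 / 11 16 2]. Elementwise product with the kernel and sum: 7·1 + 5·-1 + 0·1 + 16·1 + 11·-1 + 16·2.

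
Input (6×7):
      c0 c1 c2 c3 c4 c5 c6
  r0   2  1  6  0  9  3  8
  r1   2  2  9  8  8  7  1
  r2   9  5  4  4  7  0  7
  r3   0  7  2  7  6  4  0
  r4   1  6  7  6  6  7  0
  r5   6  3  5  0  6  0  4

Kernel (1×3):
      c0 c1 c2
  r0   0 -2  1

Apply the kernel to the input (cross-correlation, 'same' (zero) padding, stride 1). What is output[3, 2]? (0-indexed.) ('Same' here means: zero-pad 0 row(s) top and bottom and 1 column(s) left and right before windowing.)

3

The receptive field on the zero-padded input at this output position is [7 2 7]. Elementwise product with the kernel and sum: 2·-2 + 7·1.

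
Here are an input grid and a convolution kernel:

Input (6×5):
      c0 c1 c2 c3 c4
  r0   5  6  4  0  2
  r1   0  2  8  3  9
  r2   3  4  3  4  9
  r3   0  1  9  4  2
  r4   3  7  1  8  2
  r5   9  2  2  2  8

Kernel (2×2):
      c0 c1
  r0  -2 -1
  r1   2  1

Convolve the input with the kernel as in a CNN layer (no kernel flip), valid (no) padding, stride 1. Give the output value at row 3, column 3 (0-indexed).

The receptive field on the input at this output position is [4 2 / 8 2]. Elementwise product with the kernel and sum: 4·-2 + 2·-1 + 8·2 + 2·1.

8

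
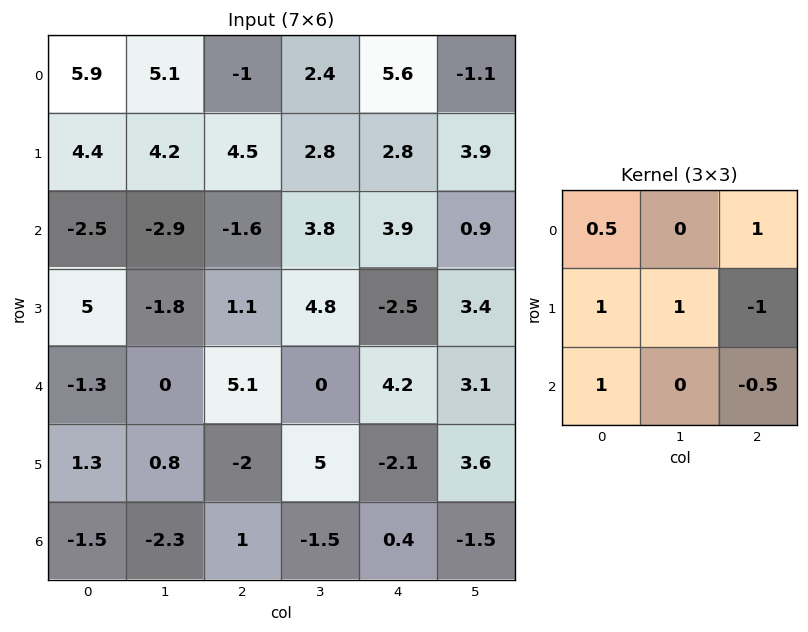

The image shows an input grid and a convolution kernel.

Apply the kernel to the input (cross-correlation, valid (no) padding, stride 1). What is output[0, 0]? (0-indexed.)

4.35

The receptive field on the input at this output position is [5.9 5.1 -1 / 4.4 4.2 4.5 / -2.5 -2.9 -1.6]. Elementwise product with the kernel and sum: 5.9·0.5 + -1·1 + 4.4·1 + 4.2·1 + 4.5·-1 + -2.5·1 + -1.6·-0.5.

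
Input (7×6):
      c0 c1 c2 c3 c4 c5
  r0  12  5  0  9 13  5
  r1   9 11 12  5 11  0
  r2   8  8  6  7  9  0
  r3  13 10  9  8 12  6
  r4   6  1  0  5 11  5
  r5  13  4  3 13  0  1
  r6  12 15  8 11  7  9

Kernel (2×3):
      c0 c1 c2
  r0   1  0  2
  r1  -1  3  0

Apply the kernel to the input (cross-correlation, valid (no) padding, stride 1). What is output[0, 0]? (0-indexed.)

The receptive field on the input at this output position is [12 5 0 / 9 11 12]. Elementwise product with the kernel and sum: 12·1 + 0·2 + 9·-1 + 11·3.

36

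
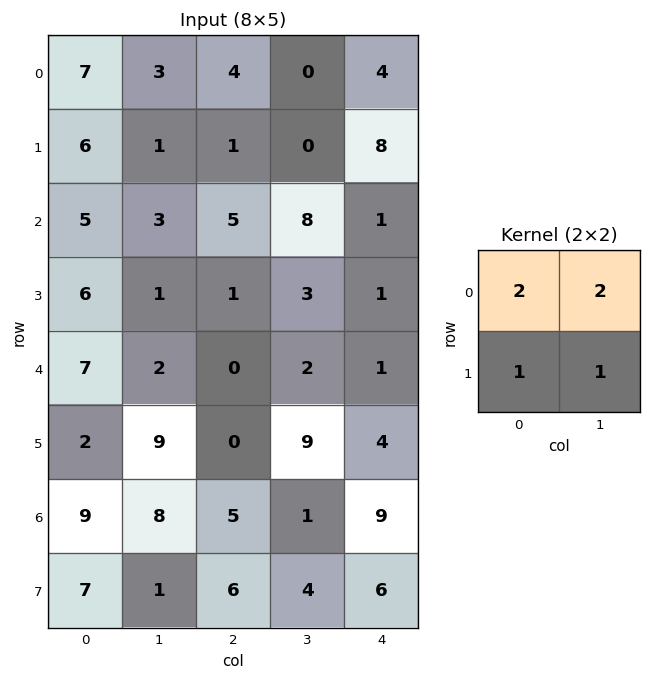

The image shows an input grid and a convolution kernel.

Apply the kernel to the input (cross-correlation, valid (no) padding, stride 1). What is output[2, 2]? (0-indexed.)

30

The receptive field on the input at this output position is [5 8 / 1 3]. Elementwise product with the kernel and sum: 5·2 + 8·2 + 1·1 + 3·1.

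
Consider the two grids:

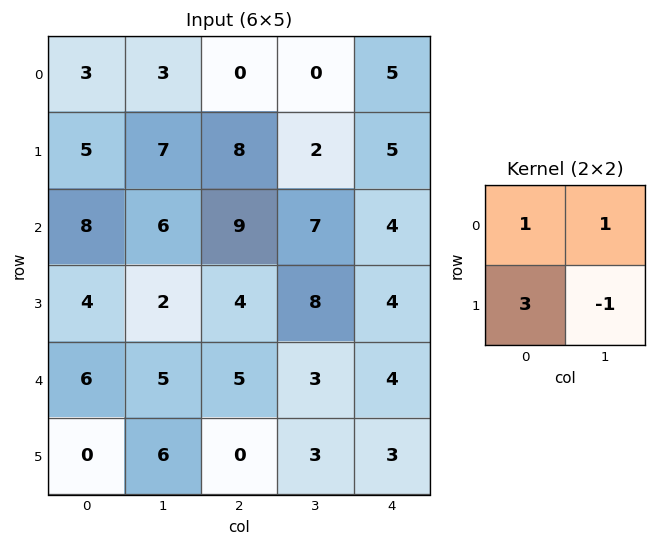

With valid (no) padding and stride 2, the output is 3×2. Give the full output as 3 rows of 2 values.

Output[0,0]: The receptive field on the input at this output position is [3 3 / 5 7]. Elementwise product with the kernel and sum: 3·1 + 3·1 + 5·3 + 7·-1.
Output[0,1]: The receptive field on the input at this output position is [0 0 / 8 2]. Elementwise product with the kernel and sum: 0·1 + 0·1 + 8·3 + 2·-1.

14 22
24 20
5 5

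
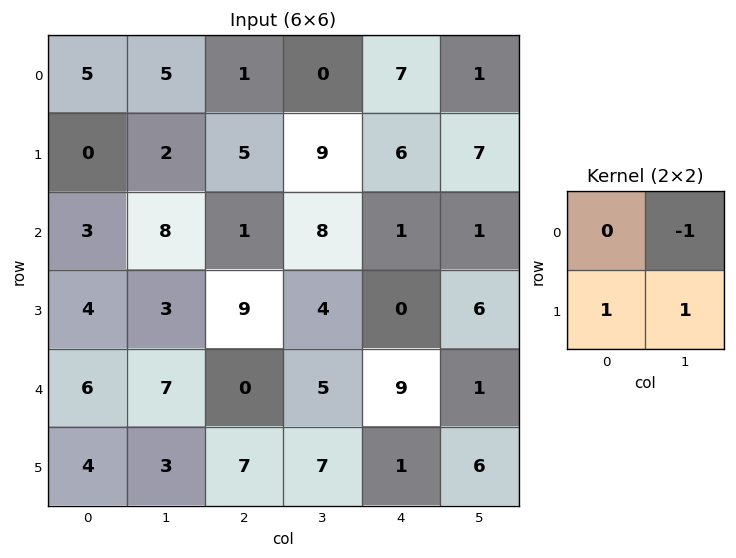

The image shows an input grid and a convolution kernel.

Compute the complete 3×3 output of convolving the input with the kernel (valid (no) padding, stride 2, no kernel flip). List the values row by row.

Output[0,0]: The receptive field on the input at this output position is [5 5 / 0 2]. Elementwise product with the kernel and sum: 5·-1 + 0·1 + 2·1.

-3 14 12
-1 5 5
0 9 6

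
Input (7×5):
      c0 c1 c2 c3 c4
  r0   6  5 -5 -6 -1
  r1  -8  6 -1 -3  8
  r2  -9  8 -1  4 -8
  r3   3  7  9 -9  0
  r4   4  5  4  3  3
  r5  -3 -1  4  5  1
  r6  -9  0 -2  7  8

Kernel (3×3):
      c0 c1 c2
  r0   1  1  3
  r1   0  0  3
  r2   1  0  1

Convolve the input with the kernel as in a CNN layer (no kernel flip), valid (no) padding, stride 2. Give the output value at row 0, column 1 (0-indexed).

1

The receptive field on the input at this output position is [-5 -6 -1 / -1 -3 8 / -1 4 -8]. Elementwise product with the kernel and sum: -5·1 + -6·1 + -1·3 + 8·3 + -1·1 + -8·1.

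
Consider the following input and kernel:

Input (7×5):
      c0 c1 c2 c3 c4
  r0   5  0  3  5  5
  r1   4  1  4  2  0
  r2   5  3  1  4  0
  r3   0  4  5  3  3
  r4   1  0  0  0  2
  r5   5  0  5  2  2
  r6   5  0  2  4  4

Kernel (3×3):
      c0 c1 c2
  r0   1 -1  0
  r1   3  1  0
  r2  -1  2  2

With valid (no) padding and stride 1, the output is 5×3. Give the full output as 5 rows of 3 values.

21 11 19
39 19 16
5 19 19
4 13 5
15 17 31

Output[0,0]: The receptive field on the input at this output position is [5 0 3 / 4 1 4 / 5 3 1]. Elementwise product with the kernel and sum: 5·1 + 0·-1 + 4·3 + 1·1 + 5·-1 + 3·2 + 1·2.
Output[0,1]: The receptive field on the input at this output position is [0 3 5 / 1 4 2 / 3 1 4]. Elementwise product with the kernel and sum: 0·1 + 3·-1 + 1·3 + 4·1 + 3·-1 + 1·2 + 4·2.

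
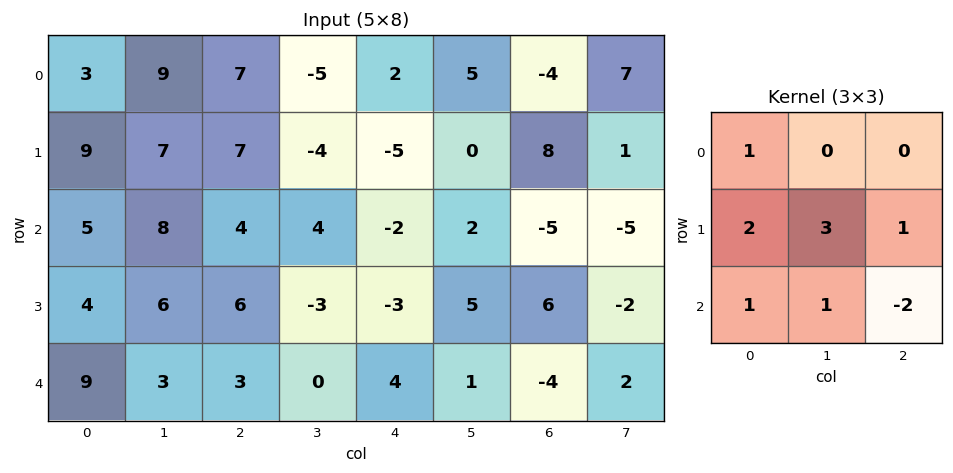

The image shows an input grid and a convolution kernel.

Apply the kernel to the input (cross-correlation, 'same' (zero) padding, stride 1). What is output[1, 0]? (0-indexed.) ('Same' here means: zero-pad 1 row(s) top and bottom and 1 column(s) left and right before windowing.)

The receptive field on the zero-padded input at this output position is [0 3 9 / 0 9 7 / 0 5 8]. Elementwise product with the kernel and sum: 0·1 + 0·2 + 9·3 + 7·1 + 0·1 + 5·1 + 8·-2.

23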